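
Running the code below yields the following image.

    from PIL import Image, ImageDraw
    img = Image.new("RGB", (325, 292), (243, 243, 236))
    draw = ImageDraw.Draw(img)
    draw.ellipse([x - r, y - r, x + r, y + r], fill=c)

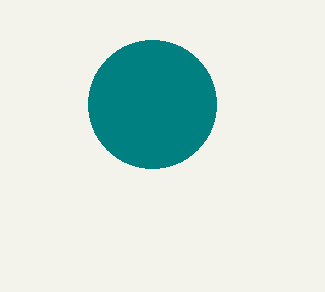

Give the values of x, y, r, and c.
x = 152
y = 104
r = 64
c = 'teal'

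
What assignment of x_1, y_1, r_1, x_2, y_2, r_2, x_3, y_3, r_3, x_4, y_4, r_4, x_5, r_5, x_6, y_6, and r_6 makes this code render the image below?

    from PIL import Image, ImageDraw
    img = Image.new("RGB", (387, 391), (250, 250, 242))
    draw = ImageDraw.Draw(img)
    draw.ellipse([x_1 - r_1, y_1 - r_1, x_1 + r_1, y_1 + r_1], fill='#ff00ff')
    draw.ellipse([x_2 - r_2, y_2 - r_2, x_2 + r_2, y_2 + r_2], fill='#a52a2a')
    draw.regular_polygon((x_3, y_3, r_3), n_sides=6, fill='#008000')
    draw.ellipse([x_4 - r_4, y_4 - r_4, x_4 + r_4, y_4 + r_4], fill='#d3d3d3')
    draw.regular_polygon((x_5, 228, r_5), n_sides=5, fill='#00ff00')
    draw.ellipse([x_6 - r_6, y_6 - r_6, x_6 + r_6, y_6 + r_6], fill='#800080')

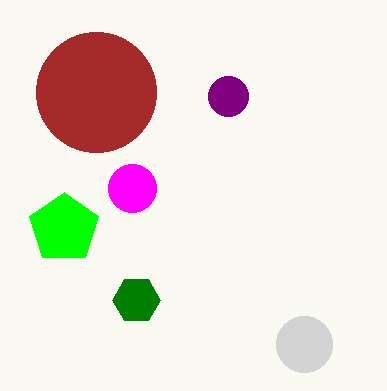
x_1 = 132, y_1 = 188, r_1 = 24, x_2 = 96, y_2 = 92, r_2 = 60, x_3 = 136, y_3 = 300, r_3 = 24, x_4 = 304, y_4 = 344, r_4 = 28, x_5 = 64, r_5 = 36, x_6 = 228, y_6 = 96, r_6 = 20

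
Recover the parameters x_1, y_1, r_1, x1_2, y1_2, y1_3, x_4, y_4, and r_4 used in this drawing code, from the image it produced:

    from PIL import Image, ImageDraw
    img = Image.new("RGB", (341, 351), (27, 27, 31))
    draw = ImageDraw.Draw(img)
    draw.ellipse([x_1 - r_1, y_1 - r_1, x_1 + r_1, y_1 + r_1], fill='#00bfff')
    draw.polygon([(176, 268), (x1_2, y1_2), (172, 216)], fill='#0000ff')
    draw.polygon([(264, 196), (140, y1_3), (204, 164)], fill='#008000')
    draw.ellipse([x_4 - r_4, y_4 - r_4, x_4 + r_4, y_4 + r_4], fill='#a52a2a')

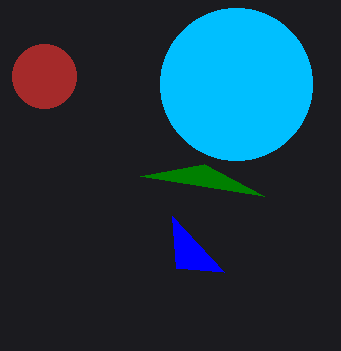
x_1 = 236; y_1 = 84; r_1 = 76; x1_2 = 224; y1_2 = 272; y1_3 = 176; x_4 = 44; y_4 = 76; r_4 = 32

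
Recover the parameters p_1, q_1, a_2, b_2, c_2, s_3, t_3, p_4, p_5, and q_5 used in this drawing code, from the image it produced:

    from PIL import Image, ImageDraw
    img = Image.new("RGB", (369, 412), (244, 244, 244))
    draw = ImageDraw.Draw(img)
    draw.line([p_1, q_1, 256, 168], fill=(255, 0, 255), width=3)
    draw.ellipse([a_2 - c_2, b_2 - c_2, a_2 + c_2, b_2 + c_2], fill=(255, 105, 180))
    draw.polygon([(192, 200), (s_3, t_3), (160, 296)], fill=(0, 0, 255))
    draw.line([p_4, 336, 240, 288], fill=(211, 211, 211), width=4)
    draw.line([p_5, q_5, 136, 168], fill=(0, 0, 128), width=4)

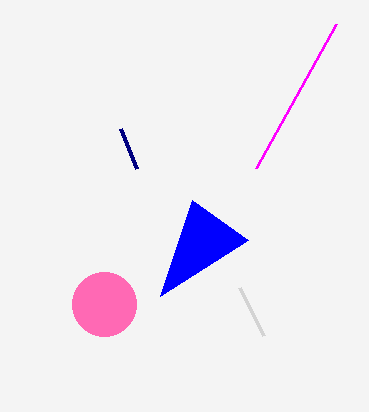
p_1 = 336
q_1 = 24
a_2 = 104
b_2 = 304
c_2 = 32
s_3 = 248
t_3 = 240
p_4 = 264
p_5 = 120
q_5 = 128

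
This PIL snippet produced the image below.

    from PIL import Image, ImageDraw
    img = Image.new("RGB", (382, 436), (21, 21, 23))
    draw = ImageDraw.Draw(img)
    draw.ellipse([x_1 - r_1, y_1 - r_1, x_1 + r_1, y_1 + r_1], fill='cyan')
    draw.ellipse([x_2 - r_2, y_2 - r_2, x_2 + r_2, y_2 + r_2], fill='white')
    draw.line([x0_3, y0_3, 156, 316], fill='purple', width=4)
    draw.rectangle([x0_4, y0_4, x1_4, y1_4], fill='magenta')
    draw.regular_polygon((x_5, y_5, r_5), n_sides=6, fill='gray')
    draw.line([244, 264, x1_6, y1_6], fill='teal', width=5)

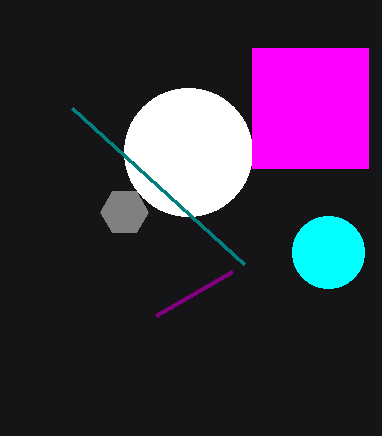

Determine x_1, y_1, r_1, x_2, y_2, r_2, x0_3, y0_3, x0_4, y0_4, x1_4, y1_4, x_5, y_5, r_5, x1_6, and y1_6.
x_1 = 328
y_1 = 252
r_1 = 36
x_2 = 188
y_2 = 152
r_2 = 64
x0_3 = 232
y0_3 = 272
x0_4 = 252
y0_4 = 48
x1_4 = 368
y1_4 = 168
x_5 = 124
y_5 = 212
r_5 = 24
x1_6 = 72
y1_6 = 108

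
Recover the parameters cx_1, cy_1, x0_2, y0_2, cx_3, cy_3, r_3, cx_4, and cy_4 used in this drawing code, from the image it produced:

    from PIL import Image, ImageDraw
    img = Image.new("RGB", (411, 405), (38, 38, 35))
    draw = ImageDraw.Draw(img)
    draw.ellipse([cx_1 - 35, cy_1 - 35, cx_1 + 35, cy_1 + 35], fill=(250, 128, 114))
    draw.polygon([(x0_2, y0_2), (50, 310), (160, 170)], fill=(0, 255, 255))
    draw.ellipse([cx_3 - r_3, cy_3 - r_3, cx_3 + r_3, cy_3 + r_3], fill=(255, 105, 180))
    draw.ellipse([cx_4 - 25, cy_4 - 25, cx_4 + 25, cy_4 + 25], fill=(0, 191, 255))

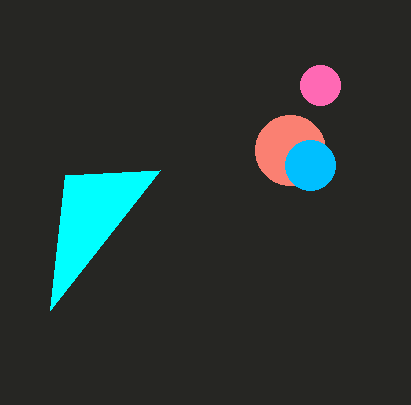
cx_1 = 290
cy_1 = 150
x0_2 = 65
y0_2 = 175
cx_3 = 320
cy_3 = 85
r_3 = 20
cx_4 = 310
cy_4 = 165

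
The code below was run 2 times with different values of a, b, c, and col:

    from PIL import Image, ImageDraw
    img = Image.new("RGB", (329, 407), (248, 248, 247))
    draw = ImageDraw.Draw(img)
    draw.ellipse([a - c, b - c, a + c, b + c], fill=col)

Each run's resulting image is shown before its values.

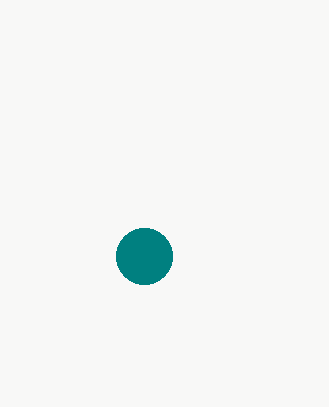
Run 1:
a = 144
b = 256
c = 28
col = 'teal'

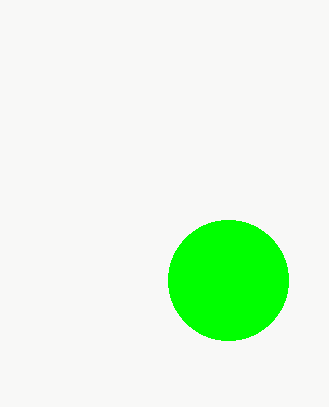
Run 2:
a = 228
b = 280
c = 60
col = 'lime'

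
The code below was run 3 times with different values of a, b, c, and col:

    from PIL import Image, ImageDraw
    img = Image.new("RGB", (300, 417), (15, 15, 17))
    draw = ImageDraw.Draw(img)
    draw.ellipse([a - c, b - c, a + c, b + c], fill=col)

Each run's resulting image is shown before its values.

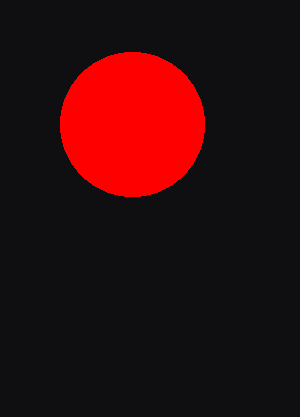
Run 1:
a = 132; b = 124; c = 72; col = 'red'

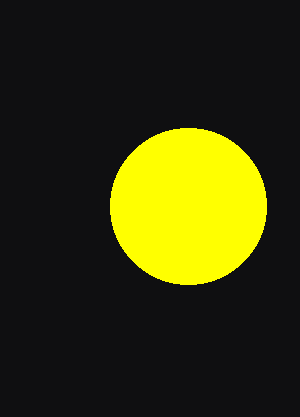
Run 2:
a = 188, b = 206, c = 78, col = 'yellow'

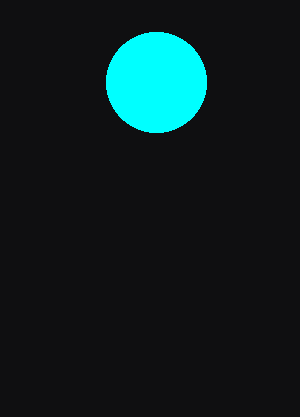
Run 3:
a = 156
b = 82
c = 50
col = 'cyan'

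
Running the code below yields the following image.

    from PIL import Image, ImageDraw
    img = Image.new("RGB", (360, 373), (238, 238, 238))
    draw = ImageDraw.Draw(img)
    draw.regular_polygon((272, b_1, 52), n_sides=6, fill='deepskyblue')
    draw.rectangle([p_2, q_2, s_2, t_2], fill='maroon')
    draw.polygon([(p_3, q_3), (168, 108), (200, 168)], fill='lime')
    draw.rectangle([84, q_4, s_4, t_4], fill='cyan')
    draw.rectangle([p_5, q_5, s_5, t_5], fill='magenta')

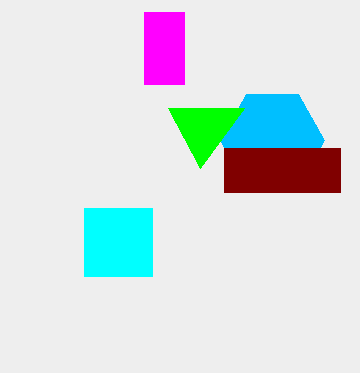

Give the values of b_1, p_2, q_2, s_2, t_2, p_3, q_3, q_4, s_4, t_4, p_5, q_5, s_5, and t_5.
b_1 = 140; p_2 = 224; q_2 = 148; s_2 = 340; t_2 = 192; p_3 = 244; q_3 = 108; q_4 = 208; s_4 = 152; t_4 = 276; p_5 = 144; q_5 = 12; s_5 = 184; t_5 = 84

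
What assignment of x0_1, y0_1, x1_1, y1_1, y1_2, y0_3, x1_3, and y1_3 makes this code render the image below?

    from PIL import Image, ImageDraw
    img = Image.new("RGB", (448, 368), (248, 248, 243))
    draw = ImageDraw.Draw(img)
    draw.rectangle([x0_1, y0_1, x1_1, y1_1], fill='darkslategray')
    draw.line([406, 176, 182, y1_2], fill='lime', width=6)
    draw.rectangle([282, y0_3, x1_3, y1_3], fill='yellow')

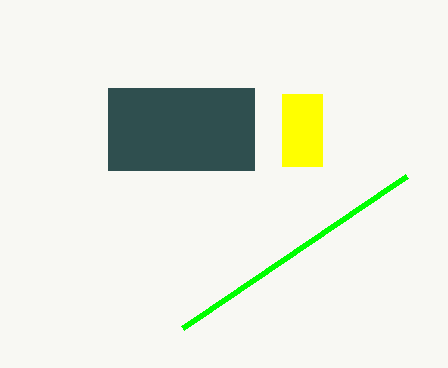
x0_1 = 108, y0_1 = 88, x1_1 = 254, y1_1 = 170, y1_2 = 328, y0_3 = 94, x1_3 = 322, y1_3 = 166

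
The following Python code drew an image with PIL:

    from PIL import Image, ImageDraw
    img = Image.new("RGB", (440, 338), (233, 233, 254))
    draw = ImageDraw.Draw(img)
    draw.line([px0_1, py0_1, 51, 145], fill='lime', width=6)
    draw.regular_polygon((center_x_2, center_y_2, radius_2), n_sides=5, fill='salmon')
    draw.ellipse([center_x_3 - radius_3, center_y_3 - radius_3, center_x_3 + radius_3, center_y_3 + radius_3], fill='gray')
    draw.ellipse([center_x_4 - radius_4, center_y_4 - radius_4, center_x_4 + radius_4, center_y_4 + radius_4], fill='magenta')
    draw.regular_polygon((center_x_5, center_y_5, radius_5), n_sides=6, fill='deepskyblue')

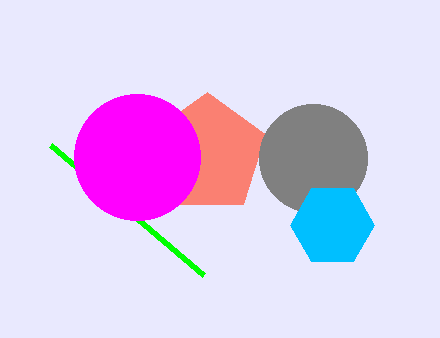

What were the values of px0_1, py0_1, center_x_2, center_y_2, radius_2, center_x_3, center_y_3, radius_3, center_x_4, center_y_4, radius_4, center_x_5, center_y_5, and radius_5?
px0_1 = 204
py0_1 = 275
center_x_2 = 207
center_y_2 = 154
radius_2 = 62
center_x_3 = 313
center_y_3 = 158
radius_3 = 54
center_x_4 = 137
center_y_4 = 157
radius_4 = 63
center_x_5 = 332
center_y_5 = 225
radius_5 = 42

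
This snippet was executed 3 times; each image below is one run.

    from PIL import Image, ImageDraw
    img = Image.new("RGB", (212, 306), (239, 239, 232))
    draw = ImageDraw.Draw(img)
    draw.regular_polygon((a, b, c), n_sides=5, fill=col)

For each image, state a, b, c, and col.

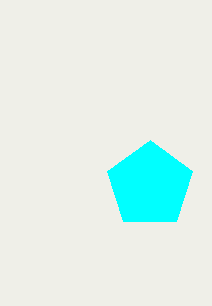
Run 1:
a = 150, b = 185, c = 45, col = 'cyan'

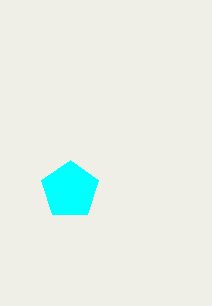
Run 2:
a = 70; b = 190; c = 30; col = 'cyan'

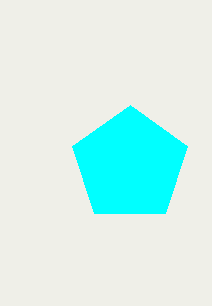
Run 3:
a = 130; b = 165; c = 60; col = 'cyan'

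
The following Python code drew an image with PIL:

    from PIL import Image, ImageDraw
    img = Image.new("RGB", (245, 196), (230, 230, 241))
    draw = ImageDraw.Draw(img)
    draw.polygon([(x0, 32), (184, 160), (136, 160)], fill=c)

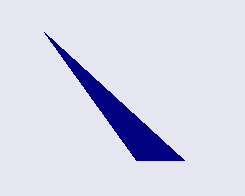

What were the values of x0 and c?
x0 = 44
c = 'navy'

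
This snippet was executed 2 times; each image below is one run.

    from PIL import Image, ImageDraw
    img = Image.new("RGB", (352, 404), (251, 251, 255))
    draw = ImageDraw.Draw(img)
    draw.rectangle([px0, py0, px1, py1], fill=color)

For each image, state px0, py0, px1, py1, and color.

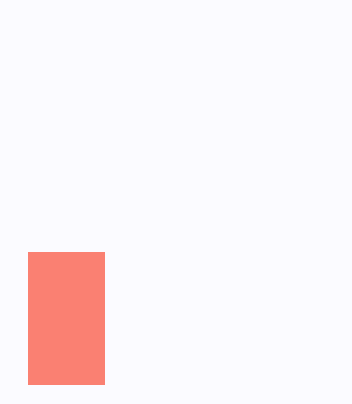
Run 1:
px0 = 28, py0 = 252, px1 = 104, py1 = 384, color = 'salmon'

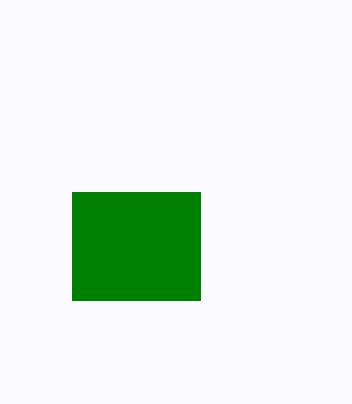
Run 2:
px0 = 72, py0 = 192, px1 = 200, py1 = 300, color = 'green'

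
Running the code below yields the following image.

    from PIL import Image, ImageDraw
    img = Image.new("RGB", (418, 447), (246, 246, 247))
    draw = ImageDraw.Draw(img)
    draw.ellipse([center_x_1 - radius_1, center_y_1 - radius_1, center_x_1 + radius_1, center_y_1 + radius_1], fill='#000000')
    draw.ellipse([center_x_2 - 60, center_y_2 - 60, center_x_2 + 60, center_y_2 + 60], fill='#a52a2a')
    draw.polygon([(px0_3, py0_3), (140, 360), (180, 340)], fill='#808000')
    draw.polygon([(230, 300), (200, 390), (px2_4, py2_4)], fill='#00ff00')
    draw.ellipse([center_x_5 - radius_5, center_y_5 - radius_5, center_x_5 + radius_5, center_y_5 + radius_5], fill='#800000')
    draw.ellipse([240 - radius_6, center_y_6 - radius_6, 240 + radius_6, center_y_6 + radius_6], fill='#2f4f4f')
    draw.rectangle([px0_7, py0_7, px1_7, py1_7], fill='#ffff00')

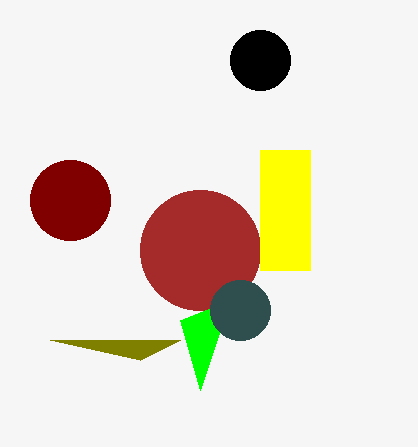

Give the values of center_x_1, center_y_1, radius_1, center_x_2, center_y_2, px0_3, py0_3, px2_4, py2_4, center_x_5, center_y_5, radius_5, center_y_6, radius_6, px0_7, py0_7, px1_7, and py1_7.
center_x_1 = 260; center_y_1 = 60; radius_1 = 30; center_x_2 = 200; center_y_2 = 250; px0_3 = 50; py0_3 = 340; px2_4 = 180; py2_4 = 320; center_x_5 = 70; center_y_5 = 200; radius_5 = 40; center_y_6 = 310; radius_6 = 30; px0_7 = 260; py0_7 = 150; px1_7 = 310; py1_7 = 270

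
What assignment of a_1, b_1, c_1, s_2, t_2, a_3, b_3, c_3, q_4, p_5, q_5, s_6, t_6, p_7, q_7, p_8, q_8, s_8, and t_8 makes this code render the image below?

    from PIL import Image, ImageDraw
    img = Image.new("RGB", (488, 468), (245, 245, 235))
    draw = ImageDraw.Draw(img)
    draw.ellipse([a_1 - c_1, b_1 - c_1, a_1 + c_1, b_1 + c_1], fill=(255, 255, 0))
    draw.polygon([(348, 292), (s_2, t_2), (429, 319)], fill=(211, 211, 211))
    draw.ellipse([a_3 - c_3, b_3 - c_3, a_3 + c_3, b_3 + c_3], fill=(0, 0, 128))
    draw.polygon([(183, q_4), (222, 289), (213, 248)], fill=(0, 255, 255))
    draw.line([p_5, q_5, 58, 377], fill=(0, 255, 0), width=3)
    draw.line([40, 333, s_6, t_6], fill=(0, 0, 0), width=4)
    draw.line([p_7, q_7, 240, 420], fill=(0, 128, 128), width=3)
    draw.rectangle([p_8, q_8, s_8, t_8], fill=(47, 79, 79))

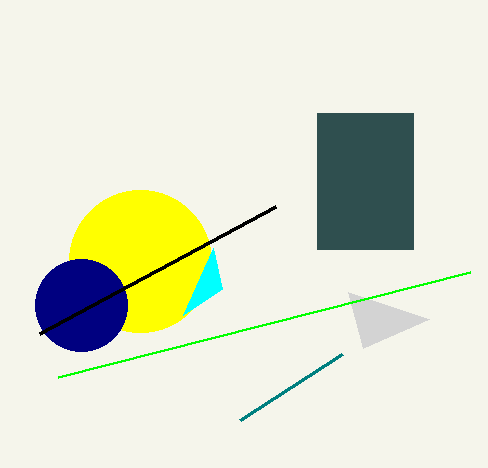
a_1 = 140
b_1 = 261
c_1 = 71
s_2 = 363
t_2 = 348
a_3 = 81
b_3 = 305
c_3 = 46
q_4 = 315
p_5 = 470
q_5 = 272
s_6 = 276
t_6 = 206
p_7 = 342
q_7 = 354
p_8 = 317
q_8 = 113
s_8 = 413
t_8 = 249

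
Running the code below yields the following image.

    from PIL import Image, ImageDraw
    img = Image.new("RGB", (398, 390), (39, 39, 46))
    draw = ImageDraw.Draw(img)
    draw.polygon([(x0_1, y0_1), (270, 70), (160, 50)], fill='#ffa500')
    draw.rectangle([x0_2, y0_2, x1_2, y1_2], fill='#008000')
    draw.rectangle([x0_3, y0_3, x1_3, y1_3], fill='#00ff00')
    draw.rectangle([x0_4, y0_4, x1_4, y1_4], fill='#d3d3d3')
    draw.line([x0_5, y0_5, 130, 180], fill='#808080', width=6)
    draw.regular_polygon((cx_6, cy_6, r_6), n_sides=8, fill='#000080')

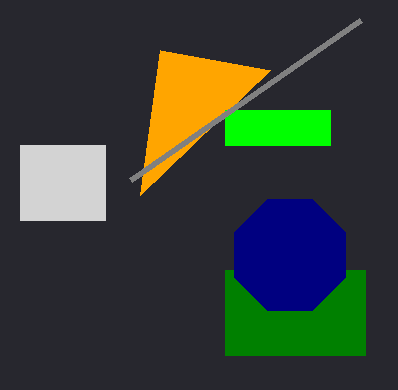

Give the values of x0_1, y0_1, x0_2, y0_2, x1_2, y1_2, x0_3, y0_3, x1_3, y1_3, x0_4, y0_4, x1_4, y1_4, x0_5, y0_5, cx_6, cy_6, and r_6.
x0_1 = 140
y0_1 = 195
x0_2 = 225
y0_2 = 270
x1_2 = 365
y1_2 = 355
x0_3 = 225
y0_3 = 110
x1_3 = 330
y1_3 = 145
x0_4 = 20
y0_4 = 145
x1_4 = 105
y1_4 = 220
x0_5 = 360
y0_5 = 20
cx_6 = 290
cy_6 = 255
r_6 = 60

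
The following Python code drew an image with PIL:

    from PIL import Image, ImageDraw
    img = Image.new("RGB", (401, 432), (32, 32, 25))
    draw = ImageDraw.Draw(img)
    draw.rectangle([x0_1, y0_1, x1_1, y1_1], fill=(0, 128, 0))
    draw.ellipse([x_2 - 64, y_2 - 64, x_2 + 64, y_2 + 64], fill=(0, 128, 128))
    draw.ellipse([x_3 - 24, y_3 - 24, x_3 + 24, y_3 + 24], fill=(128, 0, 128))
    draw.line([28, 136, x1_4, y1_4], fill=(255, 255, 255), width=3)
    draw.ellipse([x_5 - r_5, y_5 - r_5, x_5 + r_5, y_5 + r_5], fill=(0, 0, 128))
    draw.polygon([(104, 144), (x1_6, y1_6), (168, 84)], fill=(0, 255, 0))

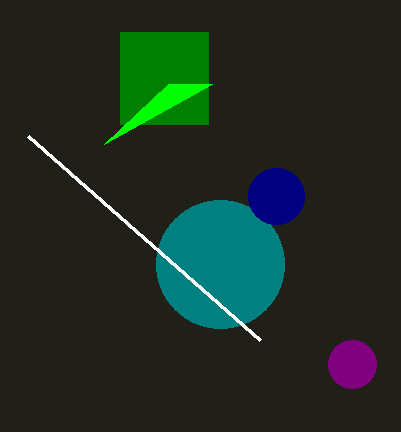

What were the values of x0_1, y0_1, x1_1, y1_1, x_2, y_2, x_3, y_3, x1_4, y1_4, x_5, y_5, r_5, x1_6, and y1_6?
x0_1 = 120, y0_1 = 32, x1_1 = 208, y1_1 = 124, x_2 = 220, y_2 = 264, x_3 = 352, y_3 = 364, x1_4 = 260, y1_4 = 340, x_5 = 276, y_5 = 196, r_5 = 28, x1_6 = 212, y1_6 = 84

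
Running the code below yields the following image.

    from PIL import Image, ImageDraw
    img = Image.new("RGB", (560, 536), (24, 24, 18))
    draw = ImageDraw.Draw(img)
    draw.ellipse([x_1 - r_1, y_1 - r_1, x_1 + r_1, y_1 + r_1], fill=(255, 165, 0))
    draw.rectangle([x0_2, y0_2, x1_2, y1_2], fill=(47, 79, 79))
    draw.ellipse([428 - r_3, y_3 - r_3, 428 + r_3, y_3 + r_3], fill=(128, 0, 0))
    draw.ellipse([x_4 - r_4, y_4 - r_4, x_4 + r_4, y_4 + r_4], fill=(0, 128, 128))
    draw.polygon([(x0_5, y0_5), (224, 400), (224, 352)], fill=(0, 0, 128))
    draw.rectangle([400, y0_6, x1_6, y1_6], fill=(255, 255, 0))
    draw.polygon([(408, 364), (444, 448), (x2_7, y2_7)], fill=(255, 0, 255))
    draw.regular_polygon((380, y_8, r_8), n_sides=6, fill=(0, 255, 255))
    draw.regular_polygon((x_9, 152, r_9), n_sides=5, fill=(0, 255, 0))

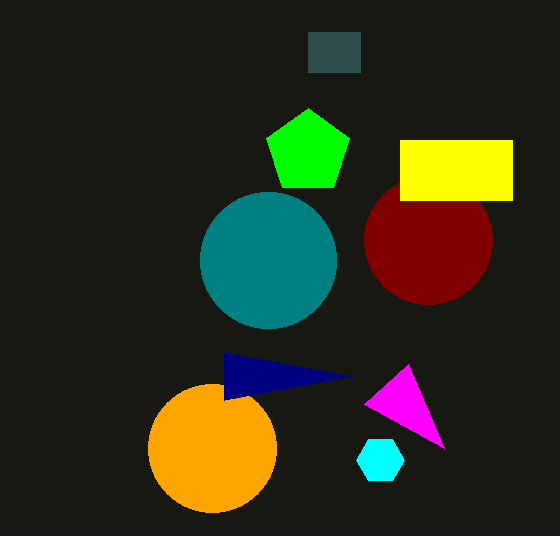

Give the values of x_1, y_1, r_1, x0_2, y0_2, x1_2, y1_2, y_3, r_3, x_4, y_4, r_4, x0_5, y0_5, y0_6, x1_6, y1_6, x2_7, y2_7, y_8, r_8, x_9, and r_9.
x_1 = 212; y_1 = 448; r_1 = 64; x0_2 = 308; y0_2 = 32; x1_2 = 360; y1_2 = 72; y_3 = 240; r_3 = 64; x_4 = 268; y_4 = 260; r_4 = 68; x0_5 = 352; y0_5 = 376; y0_6 = 140; x1_6 = 512; y1_6 = 200; x2_7 = 364; y2_7 = 404; y_8 = 460; r_8 = 24; x_9 = 308; r_9 = 44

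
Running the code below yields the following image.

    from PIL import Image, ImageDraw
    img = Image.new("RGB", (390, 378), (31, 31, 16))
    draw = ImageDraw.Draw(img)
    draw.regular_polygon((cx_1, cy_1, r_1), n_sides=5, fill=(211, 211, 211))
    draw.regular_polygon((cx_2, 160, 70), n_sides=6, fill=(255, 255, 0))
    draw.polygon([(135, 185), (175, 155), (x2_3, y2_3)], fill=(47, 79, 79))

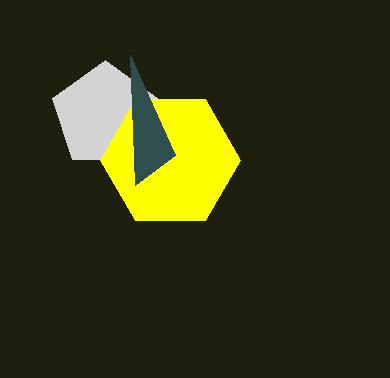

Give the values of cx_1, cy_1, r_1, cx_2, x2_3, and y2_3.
cx_1 = 105; cy_1 = 115; r_1 = 55; cx_2 = 170; x2_3 = 130; y2_3 = 55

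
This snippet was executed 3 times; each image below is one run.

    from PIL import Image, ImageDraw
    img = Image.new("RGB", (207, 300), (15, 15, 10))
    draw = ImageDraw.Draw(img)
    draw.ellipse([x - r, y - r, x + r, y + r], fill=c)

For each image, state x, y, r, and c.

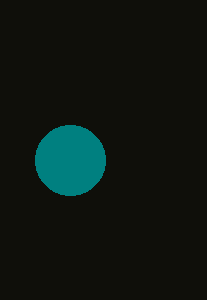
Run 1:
x = 70, y = 160, r = 35, c = 'teal'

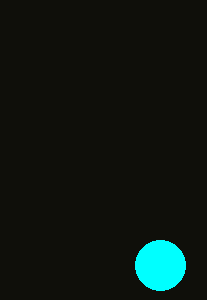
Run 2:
x = 160, y = 265, r = 25, c = 'cyan'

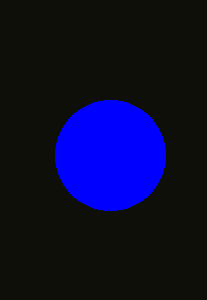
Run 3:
x = 110, y = 155, r = 55, c = 'blue'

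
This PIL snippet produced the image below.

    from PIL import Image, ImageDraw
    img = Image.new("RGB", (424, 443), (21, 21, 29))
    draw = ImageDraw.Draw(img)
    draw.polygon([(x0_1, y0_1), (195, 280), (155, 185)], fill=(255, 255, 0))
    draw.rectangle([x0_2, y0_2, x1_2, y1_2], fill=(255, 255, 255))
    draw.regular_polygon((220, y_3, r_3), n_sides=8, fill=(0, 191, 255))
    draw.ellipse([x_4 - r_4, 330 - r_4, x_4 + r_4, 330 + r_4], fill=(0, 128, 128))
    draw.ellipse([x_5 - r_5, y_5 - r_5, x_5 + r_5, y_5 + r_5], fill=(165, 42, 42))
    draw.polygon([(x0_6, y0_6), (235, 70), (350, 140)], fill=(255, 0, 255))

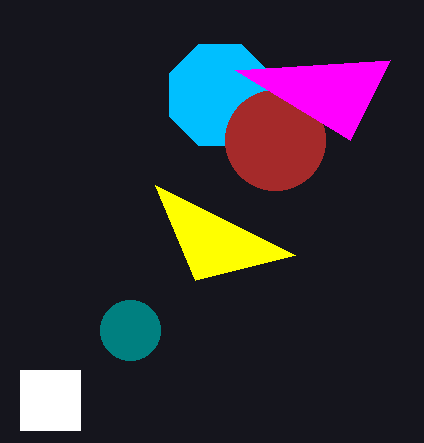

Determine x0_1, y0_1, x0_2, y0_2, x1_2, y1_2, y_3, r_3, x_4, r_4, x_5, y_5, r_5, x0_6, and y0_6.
x0_1 = 295
y0_1 = 255
x0_2 = 20
y0_2 = 370
x1_2 = 80
y1_2 = 430
y_3 = 95
r_3 = 55
x_4 = 130
r_4 = 30
x_5 = 275
y_5 = 140
r_5 = 50
x0_6 = 390
y0_6 = 60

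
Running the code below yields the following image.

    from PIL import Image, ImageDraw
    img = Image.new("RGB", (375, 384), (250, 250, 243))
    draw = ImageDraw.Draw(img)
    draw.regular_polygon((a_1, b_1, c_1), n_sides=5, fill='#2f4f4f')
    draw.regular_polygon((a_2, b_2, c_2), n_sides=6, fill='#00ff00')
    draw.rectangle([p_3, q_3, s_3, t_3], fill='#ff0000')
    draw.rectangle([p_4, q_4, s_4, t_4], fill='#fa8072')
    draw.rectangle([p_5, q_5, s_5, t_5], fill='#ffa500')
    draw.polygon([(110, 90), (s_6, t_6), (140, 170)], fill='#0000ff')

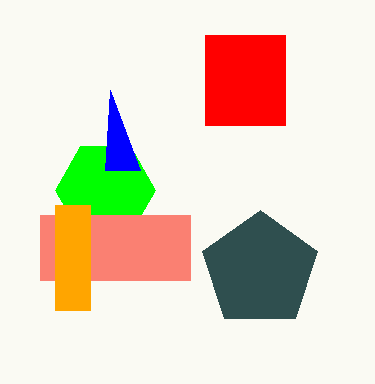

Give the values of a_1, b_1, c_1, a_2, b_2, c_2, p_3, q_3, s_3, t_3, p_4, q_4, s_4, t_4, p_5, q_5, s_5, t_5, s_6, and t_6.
a_1 = 260, b_1 = 270, c_1 = 60, a_2 = 105, b_2 = 190, c_2 = 50, p_3 = 205, q_3 = 35, s_3 = 285, t_3 = 125, p_4 = 40, q_4 = 215, s_4 = 190, t_4 = 280, p_5 = 55, q_5 = 205, s_5 = 90, t_5 = 310, s_6 = 105, t_6 = 170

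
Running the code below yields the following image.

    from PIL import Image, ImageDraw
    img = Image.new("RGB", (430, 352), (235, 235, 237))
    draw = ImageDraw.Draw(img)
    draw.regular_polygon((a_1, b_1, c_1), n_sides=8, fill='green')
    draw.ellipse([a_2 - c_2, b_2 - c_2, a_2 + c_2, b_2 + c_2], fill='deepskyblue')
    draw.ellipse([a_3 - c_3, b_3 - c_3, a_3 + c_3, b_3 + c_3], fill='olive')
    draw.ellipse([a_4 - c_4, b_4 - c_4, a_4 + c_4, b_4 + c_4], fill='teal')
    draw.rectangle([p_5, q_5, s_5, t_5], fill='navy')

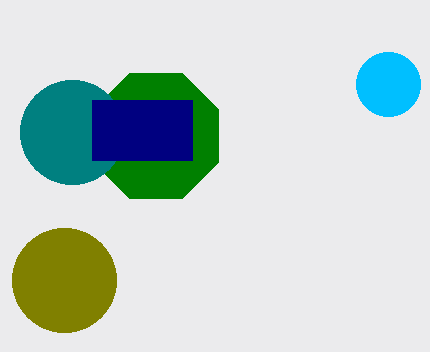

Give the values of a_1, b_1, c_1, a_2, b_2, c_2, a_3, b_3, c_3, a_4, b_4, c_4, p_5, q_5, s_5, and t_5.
a_1 = 156, b_1 = 136, c_1 = 68, a_2 = 388, b_2 = 84, c_2 = 32, a_3 = 64, b_3 = 280, c_3 = 52, a_4 = 72, b_4 = 132, c_4 = 52, p_5 = 92, q_5 = 100, s_5 = 192, t_5 = 160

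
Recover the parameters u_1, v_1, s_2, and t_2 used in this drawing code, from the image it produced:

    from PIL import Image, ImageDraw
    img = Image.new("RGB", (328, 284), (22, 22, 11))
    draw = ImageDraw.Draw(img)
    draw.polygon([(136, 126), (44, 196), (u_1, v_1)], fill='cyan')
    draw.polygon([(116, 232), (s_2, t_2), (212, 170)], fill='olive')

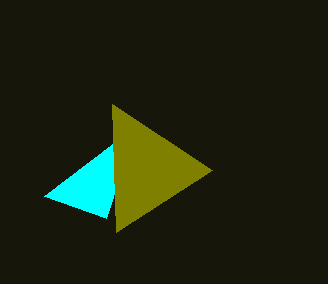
u_1 = 106
v_1 = 218
s_2 = 112
t_2 = 104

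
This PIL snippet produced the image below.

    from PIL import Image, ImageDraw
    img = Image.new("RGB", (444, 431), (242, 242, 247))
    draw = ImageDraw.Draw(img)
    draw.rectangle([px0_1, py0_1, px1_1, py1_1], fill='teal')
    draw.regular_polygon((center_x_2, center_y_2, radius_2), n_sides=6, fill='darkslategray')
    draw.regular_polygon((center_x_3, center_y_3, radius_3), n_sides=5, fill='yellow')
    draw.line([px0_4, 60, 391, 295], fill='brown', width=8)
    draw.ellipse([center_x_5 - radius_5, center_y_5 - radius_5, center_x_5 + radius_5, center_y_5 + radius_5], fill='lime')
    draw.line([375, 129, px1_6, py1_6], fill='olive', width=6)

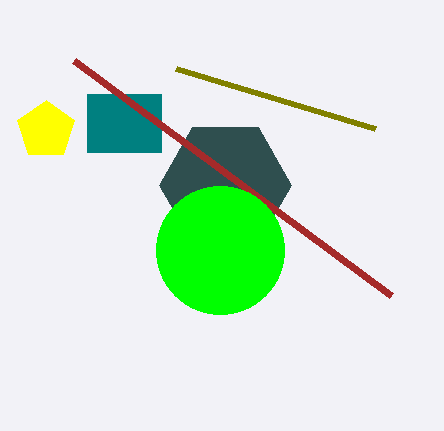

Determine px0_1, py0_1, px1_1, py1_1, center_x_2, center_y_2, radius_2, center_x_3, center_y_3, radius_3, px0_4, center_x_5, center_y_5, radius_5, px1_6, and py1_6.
px0_1 = 87
py0_1 = 94
px1_1 = 161
py1_1 = 152
center_x_2 = 225
center_y_2 = 185
radius_2 = 66
center_x_3 = 46
center_y_3 = 130
radius_3 = 30
px0_4 = 74
center_x_5 = 220
center_y_5 = 250
radius_5 = 64
px1_6 = 176
py1_6 = 69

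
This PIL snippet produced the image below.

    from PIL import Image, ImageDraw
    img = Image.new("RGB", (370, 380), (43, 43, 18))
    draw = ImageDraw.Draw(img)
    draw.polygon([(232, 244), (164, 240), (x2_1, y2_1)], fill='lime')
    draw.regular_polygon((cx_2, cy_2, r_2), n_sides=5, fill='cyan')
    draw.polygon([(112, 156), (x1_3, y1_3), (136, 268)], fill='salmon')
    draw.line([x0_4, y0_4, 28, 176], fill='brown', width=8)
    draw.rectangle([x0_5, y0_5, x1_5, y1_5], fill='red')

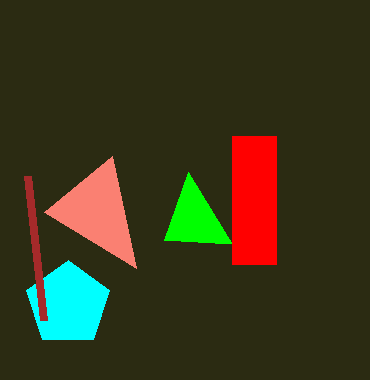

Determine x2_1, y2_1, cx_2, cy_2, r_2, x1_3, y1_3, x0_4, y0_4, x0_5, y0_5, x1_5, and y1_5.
x2_1 = 188
y2_1 = 172
cx_2 = 68
cy_2 = 304
r_2 = 44
x1_3 = 44
y1_3 = 212
x0_4 = 44
y0_4 = 320
x0_5 = 232
y0_5 = 136
x1_5 = 276
y1_5 = 264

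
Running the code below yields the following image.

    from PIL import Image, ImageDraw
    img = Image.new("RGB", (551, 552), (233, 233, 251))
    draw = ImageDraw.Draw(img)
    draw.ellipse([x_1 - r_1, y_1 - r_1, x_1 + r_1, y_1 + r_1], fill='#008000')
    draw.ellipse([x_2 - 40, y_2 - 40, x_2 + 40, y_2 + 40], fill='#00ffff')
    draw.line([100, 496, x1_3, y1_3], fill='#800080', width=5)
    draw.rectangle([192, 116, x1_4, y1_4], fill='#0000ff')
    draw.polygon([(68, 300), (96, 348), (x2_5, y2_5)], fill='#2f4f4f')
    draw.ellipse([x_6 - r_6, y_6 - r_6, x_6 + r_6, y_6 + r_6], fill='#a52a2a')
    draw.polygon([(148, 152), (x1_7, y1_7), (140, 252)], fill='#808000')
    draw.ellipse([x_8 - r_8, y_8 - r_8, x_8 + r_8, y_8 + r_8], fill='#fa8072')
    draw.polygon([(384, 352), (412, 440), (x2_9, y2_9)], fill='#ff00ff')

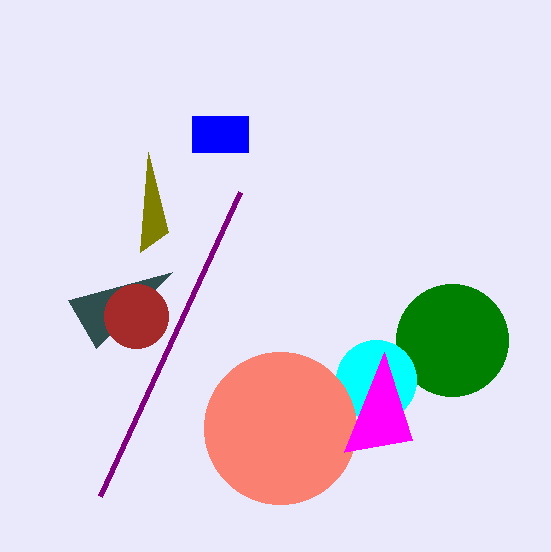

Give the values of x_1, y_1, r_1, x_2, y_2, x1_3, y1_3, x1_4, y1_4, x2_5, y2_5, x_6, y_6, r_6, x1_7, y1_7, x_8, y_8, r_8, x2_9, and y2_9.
x_1 = 452
y_1 = 340
r_1 = 56
x_2 = 376
y_2 = 380
x1_3 = 240
y1_3 = 192
x1_4 = 248
y1_4 = 152
x2_5 = 172
y2_5 = 272
x_6 = 136
y_6 = 316
r_6 = 32
x1_7 = 168
y1_7 = 232
x_8 = 280
y_8 = 428
r_8 = 76
x2_9 = 344
y2_9 = 452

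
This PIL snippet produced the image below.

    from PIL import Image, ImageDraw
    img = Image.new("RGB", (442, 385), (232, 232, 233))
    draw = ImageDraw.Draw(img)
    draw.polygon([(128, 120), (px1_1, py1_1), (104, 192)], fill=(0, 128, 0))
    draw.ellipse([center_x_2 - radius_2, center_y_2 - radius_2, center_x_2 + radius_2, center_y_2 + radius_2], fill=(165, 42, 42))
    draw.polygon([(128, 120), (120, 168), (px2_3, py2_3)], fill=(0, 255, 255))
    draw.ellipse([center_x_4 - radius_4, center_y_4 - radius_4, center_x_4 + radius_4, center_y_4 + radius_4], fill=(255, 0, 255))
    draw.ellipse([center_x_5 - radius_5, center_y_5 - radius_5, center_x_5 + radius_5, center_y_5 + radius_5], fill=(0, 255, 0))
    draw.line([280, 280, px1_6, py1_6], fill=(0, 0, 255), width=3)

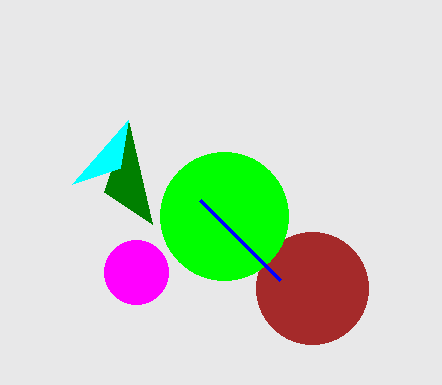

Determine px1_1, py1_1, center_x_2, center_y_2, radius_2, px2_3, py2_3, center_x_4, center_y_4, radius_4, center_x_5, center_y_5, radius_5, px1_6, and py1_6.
px1_1 = 152; py1_1 = 224; center_x_2 = 312; center_y_2 = 288; radius_2 = 56; px2_3 = 72; py2_3 = 184; center_x_4 = 136; center_y_4 = 272; radius_4 = 32; center_x_5 = 224; center_y_5 = 216; radius_5 = 64; px1_6 = 200; py1_6 = 200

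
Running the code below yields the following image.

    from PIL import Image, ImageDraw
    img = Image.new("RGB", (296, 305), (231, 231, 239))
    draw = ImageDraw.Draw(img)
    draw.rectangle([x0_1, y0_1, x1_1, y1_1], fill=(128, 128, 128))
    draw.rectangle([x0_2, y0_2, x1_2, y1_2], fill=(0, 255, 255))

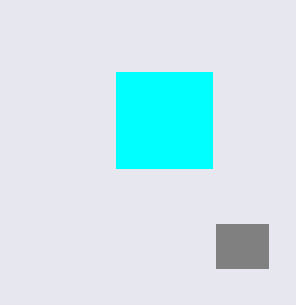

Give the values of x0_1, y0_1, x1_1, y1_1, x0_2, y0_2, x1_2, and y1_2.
x0_1 = 216; y0_1 = 224; x1_1 = 268; y1_1 = 268; x0_2 = 116; y0_2 = 72; x1_2 = 212; y1_2 = 168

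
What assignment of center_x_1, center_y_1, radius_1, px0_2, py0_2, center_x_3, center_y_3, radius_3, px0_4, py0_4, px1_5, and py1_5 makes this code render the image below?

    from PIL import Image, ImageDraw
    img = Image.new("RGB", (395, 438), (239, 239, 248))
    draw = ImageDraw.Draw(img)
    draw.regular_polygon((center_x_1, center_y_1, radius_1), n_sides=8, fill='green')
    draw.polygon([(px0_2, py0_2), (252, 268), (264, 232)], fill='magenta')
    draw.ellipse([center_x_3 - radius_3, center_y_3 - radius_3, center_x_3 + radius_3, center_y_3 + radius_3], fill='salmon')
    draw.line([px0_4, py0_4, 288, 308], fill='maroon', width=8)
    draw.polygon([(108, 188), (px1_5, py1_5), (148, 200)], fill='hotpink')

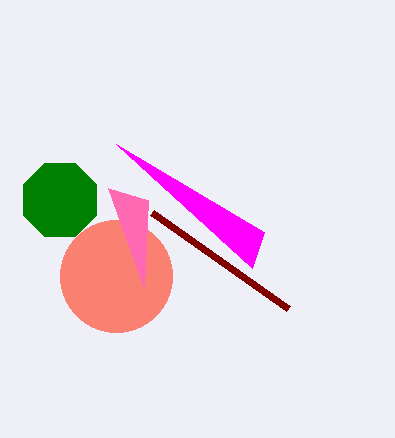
center_x_1 = 60
center_y_1 = 200
radius_1 = 40
px0_2 = 116
py0_2 = 144
center_x_3 = 116
center_y_3 = 276
radius_3 = 56
px0_4 = 152
py0_4 = 212
px1_5 = 144
py1_5 = 288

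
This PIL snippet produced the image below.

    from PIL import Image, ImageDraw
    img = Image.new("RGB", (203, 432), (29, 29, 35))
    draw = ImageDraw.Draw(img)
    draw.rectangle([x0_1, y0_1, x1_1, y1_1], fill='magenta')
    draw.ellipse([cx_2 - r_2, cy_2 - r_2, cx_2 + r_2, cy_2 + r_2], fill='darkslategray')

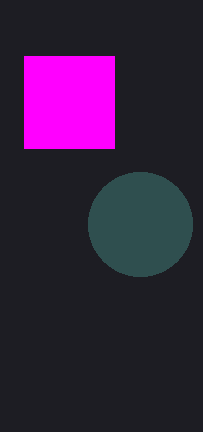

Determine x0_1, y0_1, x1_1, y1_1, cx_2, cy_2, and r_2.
x0_1 = 24
y0_1 = 56
x1_1 = 114
y1_1 = 148
cx_2 = 140
cy_2 = 224
r_2 = 52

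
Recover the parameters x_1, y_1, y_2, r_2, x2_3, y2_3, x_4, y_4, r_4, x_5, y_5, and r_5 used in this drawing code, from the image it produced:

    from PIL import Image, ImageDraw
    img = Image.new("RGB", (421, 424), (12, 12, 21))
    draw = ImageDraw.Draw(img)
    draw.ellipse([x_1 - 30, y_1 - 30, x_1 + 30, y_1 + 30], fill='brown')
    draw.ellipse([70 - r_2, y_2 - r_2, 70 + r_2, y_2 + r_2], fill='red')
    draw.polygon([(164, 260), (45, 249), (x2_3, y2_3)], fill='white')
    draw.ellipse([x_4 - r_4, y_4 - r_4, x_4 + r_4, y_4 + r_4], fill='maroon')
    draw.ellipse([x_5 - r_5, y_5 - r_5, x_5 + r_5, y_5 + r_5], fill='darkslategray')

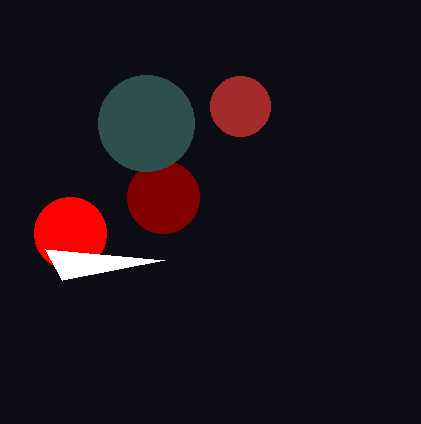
x_1 = 240
y_1 = 106
y_2 = 233
r_2 = 36
x2_3 = 62
y2_3 = 280
x_4 = 163
y_4 = 197
r_4 = 36
x_5 = 146
y_5 = 123
r_5 = 48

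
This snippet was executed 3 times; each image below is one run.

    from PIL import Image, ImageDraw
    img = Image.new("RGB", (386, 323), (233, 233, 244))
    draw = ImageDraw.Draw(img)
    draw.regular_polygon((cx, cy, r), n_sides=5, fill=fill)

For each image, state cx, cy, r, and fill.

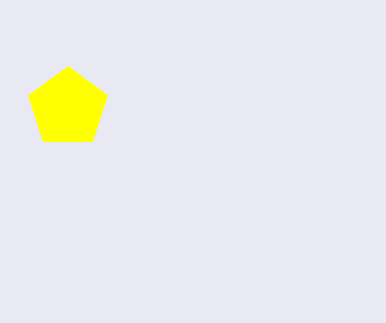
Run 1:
cx = 68; cy = 108; r = 42; fill = 'yellow'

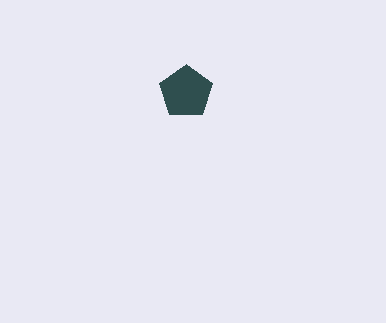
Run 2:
cx = 186; cy = 92; r = 28; fill = 'darkslategray'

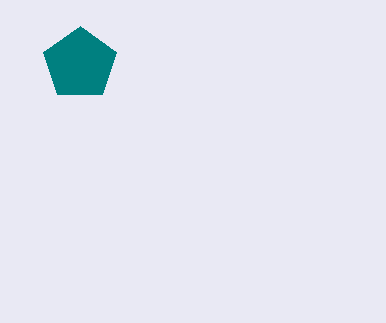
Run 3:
cx = 80; cy = 64; r = 38; fill = 'teal'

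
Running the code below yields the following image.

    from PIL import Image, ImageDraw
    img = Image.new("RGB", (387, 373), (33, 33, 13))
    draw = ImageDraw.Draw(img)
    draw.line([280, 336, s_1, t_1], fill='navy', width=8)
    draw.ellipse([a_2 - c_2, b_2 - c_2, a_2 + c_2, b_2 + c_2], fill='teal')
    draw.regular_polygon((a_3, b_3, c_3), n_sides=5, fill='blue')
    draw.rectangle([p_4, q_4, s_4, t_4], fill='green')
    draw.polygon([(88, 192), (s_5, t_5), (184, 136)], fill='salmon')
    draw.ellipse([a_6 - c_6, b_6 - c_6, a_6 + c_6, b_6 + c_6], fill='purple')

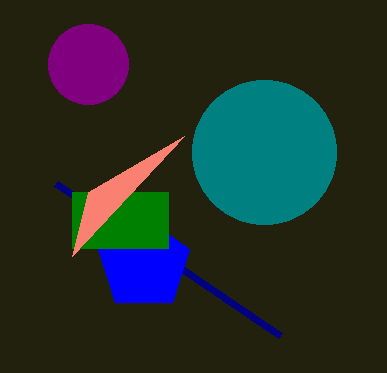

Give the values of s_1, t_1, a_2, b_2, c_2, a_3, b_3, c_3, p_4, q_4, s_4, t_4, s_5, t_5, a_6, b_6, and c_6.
s_1 = 56; t_1 = 184; a_2 = 264; b_2 = 152; c_2 = 72; a_3 = 144; b_3 = 264; c_3 = 48; p_4 = 72; q_4 = 192; s_4 = 168; t_4 = 248; s_5 = 72; t_5 = 256; a_6 = 88; b_6 = 64; c_6 = 40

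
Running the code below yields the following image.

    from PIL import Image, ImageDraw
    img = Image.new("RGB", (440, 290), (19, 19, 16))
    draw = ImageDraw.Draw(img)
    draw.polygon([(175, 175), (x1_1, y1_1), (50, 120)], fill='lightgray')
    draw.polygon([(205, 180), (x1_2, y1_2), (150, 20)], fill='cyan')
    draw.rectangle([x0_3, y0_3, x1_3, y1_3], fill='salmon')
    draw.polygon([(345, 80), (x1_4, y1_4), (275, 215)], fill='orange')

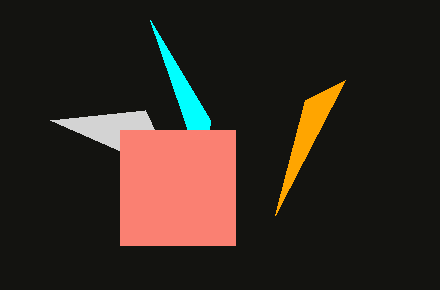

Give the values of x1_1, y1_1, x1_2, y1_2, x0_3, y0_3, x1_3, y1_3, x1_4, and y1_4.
x1_1 = 145, y1_1 = 110, x1_2 = 210, y1_2 = 120, x0_3 = 120, y0_3 = 130, x1_3 = 235, y1_3 = 245, x1_4 = 305, y1_4 = 100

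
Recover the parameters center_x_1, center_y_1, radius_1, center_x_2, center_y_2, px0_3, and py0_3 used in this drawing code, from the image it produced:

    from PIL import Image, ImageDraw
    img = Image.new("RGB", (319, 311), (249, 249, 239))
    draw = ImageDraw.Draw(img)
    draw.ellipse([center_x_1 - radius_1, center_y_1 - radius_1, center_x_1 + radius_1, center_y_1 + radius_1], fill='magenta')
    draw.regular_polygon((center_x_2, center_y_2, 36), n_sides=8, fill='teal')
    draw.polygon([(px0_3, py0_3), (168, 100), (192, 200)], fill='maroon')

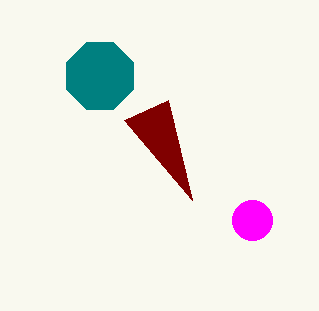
center_x_1 = 252
center_y_1 = 220
radius_1 = 20
center_x_2 = 100
center_y_2 = 76
px0_3 = 124
py0_3 = 120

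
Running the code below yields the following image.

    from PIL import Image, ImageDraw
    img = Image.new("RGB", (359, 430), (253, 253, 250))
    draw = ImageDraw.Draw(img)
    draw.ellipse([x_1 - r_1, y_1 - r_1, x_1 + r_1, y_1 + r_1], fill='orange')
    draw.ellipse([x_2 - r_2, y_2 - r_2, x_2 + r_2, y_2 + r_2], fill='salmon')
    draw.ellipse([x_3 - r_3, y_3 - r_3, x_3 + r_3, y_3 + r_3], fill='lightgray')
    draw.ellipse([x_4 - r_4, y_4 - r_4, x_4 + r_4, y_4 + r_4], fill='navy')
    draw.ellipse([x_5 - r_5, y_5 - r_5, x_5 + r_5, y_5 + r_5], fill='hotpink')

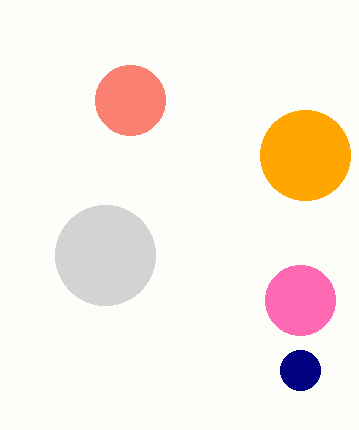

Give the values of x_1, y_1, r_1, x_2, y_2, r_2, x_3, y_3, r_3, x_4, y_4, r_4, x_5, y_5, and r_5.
x_1 = 305; y_1 = 155; r_1 = 45; x_2 = 130; y_2 = 100; r_2 = 35; x_3 = 105; y_3 = 255; r_3 = 50; x_4 = 300; y_4 = 370; r_4 = 20; x_5 = 300; y_5 = 300; r_5 = 35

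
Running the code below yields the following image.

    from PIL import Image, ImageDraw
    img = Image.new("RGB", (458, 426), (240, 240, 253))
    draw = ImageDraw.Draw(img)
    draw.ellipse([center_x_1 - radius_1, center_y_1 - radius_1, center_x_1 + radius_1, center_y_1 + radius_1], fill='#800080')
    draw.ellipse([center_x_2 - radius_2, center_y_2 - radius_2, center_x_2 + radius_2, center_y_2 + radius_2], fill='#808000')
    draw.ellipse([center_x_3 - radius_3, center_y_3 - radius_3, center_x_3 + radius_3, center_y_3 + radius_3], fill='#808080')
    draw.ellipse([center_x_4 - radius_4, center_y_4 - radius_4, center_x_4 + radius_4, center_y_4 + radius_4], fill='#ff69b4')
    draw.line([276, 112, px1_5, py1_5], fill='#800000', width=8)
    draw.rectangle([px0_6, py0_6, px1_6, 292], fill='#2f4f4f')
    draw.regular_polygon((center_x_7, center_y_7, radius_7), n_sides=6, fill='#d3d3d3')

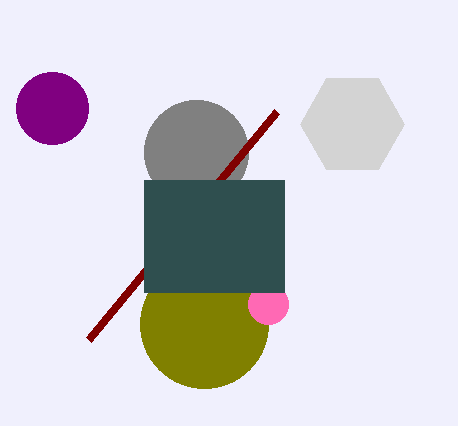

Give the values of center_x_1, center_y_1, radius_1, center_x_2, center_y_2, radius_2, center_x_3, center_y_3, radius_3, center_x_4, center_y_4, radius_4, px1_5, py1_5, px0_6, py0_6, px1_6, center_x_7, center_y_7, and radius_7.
center_x_1 = 52; center_y_1 = 108; radius_1 = 36; center_x_2 = 204; center_y_2 = 324; radius_2 = 64; center_x_3 = 196; center_y_3 = 152; radius_3 = 52; center_x_4 = 268; center_y_4 = 304; radius_4 = 20; px1_5 = 88; py1_5 = 340; px0_6 = 144; py0_6 = 180; px1_6 = 284; center_x_7 = 352; center_y_7 = 124; radius_7 = 52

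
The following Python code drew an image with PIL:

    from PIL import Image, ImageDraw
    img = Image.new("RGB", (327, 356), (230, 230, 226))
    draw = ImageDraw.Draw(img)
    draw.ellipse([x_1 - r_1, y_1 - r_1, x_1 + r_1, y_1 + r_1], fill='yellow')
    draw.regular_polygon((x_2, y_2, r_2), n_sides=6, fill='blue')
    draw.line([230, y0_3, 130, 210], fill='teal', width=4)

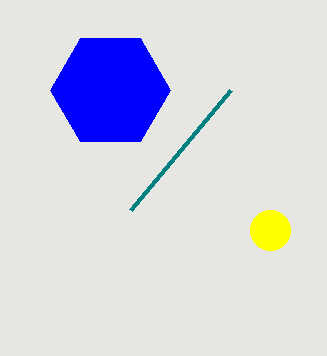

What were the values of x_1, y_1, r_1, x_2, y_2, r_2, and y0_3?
x_1 = 270, y_1 = 230, r_1 = 20, x_2 = 110, y_2 = 90, r_2 = 60, y0_3 = 90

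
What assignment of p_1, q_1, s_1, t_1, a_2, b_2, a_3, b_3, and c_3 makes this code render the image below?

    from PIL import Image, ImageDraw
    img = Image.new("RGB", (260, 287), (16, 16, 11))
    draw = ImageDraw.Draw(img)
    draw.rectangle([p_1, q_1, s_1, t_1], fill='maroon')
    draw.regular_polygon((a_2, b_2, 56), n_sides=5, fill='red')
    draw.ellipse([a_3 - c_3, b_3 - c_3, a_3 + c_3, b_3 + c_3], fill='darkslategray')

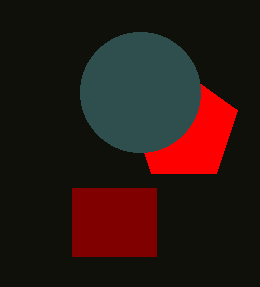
p_1 = 72
q_1 = 188
s_1 = 156
t_1 = 256
a_2 = 184
b_2 = 128
a_3 = 140
b_3 = 92
c_3 = 60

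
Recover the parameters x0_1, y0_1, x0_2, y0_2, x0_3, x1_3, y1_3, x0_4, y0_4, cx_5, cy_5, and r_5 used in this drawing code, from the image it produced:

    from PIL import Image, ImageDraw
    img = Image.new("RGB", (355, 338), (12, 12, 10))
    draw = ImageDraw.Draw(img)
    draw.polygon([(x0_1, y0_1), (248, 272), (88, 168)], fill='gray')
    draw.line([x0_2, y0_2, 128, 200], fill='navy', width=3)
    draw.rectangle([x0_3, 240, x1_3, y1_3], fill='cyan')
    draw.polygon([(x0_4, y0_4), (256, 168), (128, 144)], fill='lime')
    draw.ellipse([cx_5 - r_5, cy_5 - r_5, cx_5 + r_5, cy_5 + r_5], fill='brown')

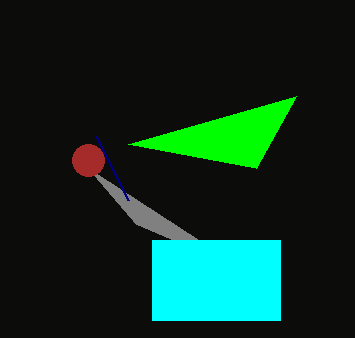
x0_1 = 136
y0_1 = 224
x0_2 = 96
y0_2 = 136
x0_3 = 152
x1_3 = 280
y1_3 = 320
x0_4 = 296
y0_4 = 96
cx_5 = 88
cy_5 = 160
r_5 = 16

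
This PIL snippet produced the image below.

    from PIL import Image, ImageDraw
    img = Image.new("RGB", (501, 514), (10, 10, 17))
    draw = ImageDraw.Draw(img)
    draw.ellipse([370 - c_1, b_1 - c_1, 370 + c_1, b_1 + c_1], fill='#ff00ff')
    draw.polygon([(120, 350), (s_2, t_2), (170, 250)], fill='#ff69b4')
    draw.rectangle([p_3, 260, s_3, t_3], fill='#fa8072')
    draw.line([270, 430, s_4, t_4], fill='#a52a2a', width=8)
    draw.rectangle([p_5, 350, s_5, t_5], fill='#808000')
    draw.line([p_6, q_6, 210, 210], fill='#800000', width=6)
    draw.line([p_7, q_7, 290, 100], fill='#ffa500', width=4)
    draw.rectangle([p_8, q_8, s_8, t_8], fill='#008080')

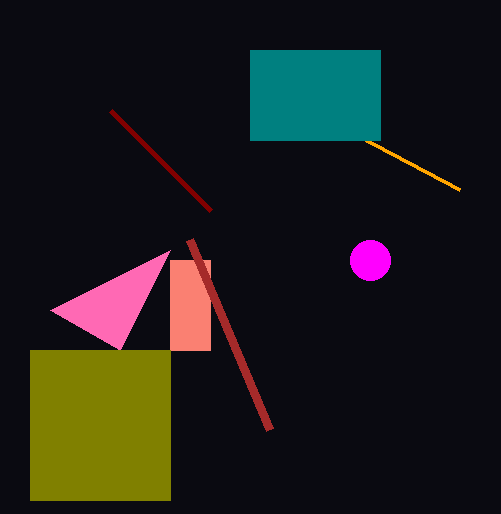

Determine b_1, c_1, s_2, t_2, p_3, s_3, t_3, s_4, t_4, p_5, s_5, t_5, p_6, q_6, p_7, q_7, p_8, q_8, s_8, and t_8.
b_1 = 260; c_1 = 20; s_2 = 50; t_2 = 310; p_3 = 170; s_3 = 210; t_3 = 350; s_4 = 190; t_4 = 240; p_5 = 30; s_5 = 170; t_5 = 500; p_6 = 110; q_6 = 110; p_7 = 460; q_7 = 190; p_8 = 250; q_8 = 50; s_8 = 380; t_8 = 140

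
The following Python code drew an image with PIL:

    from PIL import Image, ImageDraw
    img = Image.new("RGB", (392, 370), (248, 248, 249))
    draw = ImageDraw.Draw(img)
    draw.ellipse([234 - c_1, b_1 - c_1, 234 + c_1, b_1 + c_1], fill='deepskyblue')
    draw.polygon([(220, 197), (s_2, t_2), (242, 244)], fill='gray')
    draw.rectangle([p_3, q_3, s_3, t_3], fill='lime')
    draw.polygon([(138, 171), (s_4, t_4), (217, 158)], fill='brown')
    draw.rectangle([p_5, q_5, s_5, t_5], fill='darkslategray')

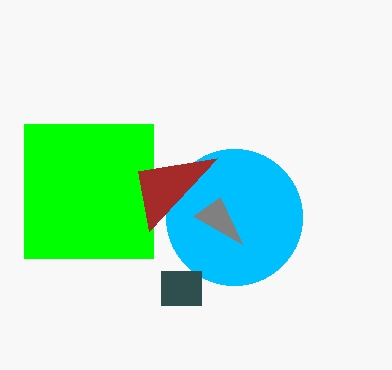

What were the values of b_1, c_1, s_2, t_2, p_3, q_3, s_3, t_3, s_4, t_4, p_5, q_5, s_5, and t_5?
b_1 = 217
c_1 = 68
s_2 = 193
t_2 = 216
p_3 = 24
q_3 = 124
s_3 = 153
t_3 = 258
s_4 = 149
t_4 = 231
p_5 = 161
q_5 = 271
s_5 = 201
t_5 = 305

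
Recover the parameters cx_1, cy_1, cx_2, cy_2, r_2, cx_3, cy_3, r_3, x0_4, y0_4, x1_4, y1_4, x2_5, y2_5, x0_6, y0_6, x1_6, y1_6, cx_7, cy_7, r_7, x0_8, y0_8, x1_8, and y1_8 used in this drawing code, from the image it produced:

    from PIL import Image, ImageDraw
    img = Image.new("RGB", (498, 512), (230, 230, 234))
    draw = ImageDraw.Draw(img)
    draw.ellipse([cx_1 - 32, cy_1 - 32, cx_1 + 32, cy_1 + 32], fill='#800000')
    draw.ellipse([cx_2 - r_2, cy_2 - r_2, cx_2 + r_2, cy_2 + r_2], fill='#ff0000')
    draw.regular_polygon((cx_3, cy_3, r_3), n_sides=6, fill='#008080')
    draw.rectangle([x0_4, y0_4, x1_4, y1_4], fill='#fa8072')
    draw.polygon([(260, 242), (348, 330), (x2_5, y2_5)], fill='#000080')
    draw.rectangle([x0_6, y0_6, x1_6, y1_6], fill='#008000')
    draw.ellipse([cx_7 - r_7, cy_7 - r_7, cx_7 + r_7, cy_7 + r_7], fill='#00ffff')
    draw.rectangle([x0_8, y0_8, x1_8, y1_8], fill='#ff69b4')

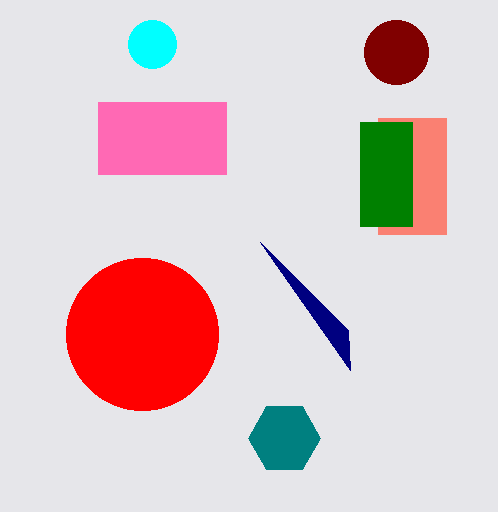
cx_1 = 396
cy_1 = 52
cx_2 = 142
cy_2 = 334
r_2 = 76
cx_3 = 284
cy_3 = 438
r_3 = 36
x0_4 = 378
y0_4 = 118
x1_4 = 446
y1_4 = 234
x2_5 = 350
y2_5 = 370
x0_6 = 360
y0_6 = 122
x1_6 = 412
y1_6 = 226
cx_7 = 152
cy_7 = 44
r_7 = 24
x0_8 = 98
y0_8 = 102
x1_8 = 226
y1_8 = 174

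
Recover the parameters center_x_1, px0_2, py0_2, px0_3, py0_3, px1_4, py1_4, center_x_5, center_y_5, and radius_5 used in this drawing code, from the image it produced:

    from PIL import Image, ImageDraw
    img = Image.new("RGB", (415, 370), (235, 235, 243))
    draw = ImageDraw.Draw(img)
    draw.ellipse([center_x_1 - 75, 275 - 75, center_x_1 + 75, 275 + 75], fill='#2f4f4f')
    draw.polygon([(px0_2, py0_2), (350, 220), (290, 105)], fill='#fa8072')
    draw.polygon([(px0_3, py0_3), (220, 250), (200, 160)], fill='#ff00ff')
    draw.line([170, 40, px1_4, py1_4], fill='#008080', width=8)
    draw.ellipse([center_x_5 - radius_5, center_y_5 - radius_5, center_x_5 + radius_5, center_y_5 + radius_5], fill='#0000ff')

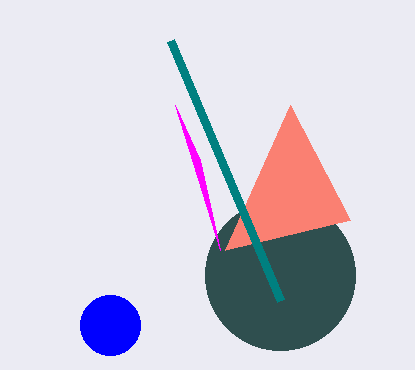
center_x_1 = 280, px0_2 = 225, py0_2 = 250, px0_3 = 175, py0_3 = 105, px1_4 = 280, py1_4 = 300, center_x_5 = 110, center_y_5 = 325, radius_5 = 30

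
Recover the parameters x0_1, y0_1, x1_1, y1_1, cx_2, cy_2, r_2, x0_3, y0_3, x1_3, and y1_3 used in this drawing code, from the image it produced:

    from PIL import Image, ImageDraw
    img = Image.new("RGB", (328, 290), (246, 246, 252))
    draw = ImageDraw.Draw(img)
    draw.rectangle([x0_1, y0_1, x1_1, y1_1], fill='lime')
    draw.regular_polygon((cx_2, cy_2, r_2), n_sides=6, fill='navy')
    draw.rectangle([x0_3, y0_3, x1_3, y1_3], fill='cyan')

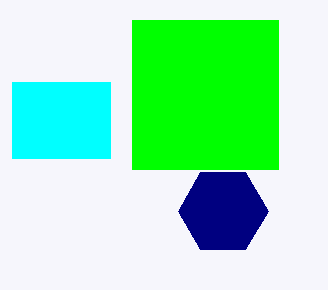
x0_1 = 132, y0_1 = 20, x1_1 = 278, y1_1 = 169, cx_2 = 223, cy_2 = 211, r_2 = 45, x0_3 = 12, y0_3 = 82, x1_3 = 110, y1_3 = 158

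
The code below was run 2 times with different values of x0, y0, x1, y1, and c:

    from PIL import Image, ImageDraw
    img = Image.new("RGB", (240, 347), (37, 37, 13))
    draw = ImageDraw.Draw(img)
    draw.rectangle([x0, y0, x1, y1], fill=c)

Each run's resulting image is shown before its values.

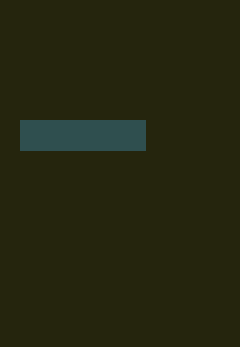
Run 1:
x0 = 20; y0 = 120; x1 = 145; y1 = 150; c = 'darkslategray'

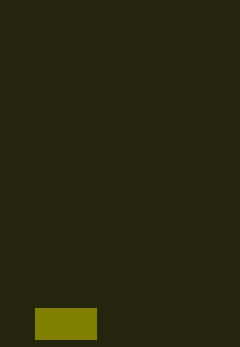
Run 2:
x0 = 35
y0 = 308
x1 = 96
y1 = 339
c = 'olive'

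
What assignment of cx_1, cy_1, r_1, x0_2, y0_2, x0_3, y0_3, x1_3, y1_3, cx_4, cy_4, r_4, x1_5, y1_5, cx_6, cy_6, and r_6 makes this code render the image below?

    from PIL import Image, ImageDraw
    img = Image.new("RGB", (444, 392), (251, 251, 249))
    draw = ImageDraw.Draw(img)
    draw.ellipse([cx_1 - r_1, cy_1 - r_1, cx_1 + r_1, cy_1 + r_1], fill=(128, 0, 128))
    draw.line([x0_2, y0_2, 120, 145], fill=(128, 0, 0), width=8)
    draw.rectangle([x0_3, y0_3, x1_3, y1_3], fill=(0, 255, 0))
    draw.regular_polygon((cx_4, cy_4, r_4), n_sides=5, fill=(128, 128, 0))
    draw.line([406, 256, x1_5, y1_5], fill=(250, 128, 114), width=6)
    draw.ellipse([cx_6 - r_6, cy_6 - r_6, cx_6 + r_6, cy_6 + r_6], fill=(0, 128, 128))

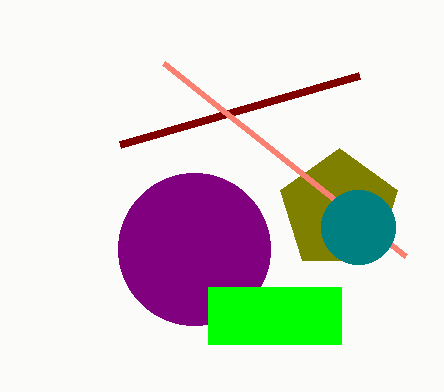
cx_1 = 194
cy_1 = 249
r_1 = 76
x0_2 = 359
y0_2 = 76
x0_3 = 208
y0_3 = 287
x1_3 = 341
y1_3 = 344
cx_4 = 339
cy_4 = 210
r_4 = 62
x1_5 = 164
y1_5 = 63
cx_6 = 358
cy_6 = 227
r_6 = 37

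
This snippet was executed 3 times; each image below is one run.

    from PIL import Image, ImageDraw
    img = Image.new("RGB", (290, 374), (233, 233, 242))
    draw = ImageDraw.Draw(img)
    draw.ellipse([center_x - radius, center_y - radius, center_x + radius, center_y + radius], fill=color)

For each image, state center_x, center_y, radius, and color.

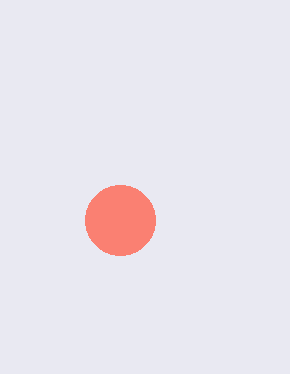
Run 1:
center_x = 120, center_y = 220, radius = 35, color = 'salmon'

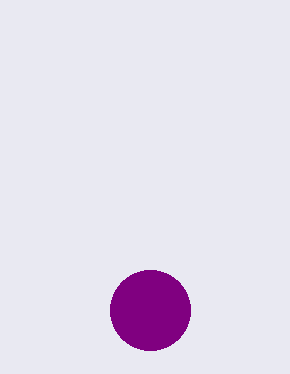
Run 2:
center_x = 150; center_y = 310; radius = 40; color = 'purple'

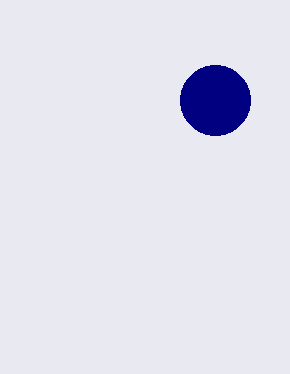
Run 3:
center_x = 215
center_y = 100
radius = 35
color = 'navy'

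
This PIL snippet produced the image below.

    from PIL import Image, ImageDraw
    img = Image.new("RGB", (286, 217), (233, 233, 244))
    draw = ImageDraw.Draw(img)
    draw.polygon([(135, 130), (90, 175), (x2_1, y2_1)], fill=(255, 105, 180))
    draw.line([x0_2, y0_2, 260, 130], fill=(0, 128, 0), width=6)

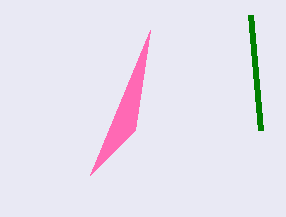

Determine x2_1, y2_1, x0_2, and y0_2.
x2_1 = 150; y2_1 = 30; x0_2 = 250; y0_2 = 15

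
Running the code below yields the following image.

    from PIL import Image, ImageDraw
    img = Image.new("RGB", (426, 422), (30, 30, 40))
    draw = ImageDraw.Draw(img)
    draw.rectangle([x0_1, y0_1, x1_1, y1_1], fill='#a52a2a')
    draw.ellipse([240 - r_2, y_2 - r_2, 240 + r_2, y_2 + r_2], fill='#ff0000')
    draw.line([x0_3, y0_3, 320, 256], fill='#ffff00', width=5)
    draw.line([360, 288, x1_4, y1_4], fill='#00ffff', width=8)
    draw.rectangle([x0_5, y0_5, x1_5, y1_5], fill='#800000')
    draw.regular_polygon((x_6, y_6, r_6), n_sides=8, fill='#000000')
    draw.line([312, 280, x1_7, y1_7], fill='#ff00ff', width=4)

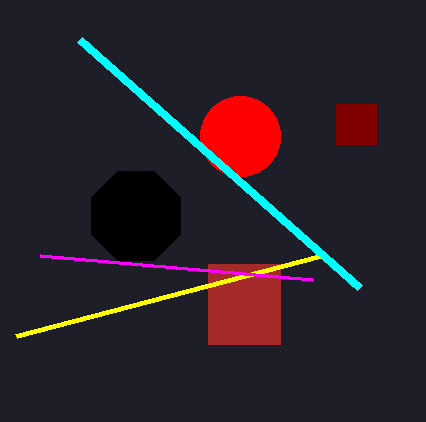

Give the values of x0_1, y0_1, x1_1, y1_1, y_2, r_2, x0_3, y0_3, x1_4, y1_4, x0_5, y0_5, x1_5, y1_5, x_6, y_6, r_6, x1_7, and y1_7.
x0_1 = 208, y0_1 = 264, x1_1 = 280, y1_1 = 344, y_2 = 136, r_2 = 40, x0_3 = 16, y0_3 = 336, x1_4 = 80, y1_4 = 40, x0_5 = 336, y0_5 = 104, x1_5 = 376, y1_5 = 144, x_6 = 136, y_6 = 216, r_6 = 48, x1_7 = 40, y1_7 = 256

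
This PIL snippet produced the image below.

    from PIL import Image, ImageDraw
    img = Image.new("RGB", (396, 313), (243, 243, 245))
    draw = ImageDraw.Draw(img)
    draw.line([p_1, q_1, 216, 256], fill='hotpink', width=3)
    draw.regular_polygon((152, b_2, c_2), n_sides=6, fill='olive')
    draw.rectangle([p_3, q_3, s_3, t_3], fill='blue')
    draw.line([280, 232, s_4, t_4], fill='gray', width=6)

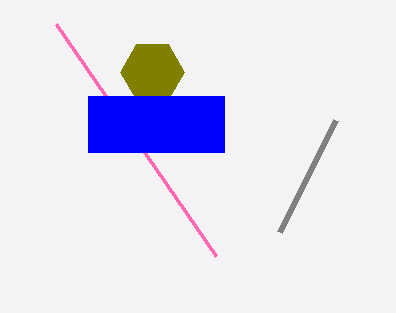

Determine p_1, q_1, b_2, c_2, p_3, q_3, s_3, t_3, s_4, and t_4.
p_1 = 56
q_1 = 24
b_2 = 72
c_2 = 32
p_3 = 88
q_3 = 96
s_3 = 224
t_3 = 152
s_4 = 336
t_4 = 120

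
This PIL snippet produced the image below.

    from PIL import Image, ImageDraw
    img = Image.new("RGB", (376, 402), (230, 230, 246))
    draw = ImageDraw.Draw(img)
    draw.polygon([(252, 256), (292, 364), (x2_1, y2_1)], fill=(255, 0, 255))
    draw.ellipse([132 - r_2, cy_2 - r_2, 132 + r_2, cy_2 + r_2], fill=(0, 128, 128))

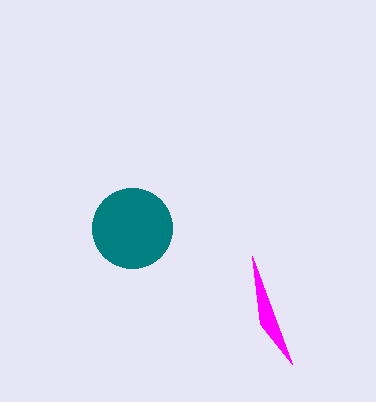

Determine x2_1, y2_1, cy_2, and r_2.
x2_1 = 260
y2_1 = 324
cy_2 = 228
r_2 = 40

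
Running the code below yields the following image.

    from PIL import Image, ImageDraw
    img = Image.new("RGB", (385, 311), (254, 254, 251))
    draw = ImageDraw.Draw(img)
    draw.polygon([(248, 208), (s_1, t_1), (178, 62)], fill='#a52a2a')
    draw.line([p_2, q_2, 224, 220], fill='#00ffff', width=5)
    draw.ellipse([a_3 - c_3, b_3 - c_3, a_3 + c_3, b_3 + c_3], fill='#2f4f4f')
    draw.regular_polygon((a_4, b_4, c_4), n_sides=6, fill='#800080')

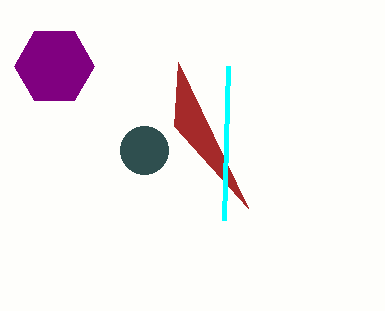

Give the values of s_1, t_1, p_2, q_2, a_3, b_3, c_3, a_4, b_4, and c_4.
s_1 = 174, t_1 = 126, p_2 = 228, q_2 = 66, a_3 = 144, b_3 = 150, c_3 = 24, a_4 = 54, b_4 = 66, c_4 = 40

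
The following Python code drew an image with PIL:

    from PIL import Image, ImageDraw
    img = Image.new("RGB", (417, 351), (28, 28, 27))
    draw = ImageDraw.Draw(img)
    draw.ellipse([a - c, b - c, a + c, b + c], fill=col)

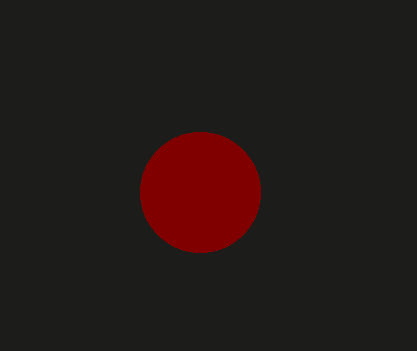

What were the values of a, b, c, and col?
a = 200; b = 192; c = 60; col = 'maroon'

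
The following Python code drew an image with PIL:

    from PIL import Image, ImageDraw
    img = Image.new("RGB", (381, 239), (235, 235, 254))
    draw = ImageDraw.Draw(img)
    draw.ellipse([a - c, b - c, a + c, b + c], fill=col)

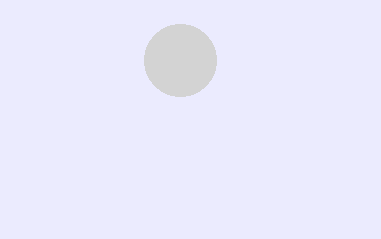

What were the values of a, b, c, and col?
a = 180, b = 60, c = 36, col = 'lightgray'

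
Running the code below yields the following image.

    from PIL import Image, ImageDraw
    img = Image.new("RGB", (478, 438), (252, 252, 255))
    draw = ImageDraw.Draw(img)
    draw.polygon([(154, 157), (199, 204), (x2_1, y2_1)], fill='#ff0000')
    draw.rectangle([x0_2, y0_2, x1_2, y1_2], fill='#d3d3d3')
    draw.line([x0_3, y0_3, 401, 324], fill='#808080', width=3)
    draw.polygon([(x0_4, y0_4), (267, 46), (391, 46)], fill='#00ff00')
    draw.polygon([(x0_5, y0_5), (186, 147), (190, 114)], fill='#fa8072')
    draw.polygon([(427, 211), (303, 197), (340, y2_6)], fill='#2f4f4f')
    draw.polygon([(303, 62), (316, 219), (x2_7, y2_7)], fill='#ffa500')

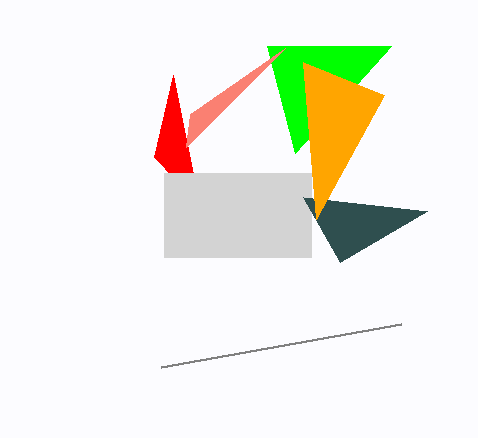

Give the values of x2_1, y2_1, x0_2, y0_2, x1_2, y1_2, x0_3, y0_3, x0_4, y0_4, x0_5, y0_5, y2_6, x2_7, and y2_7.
x2_1 = 173; y2_1 = 75; x0_2 = 164; y0_2 = 173; x1_2 = 311; y1_2 = 257; x0_3 = 161; y0_3 = 367; x0_4 = 295; y0_4 = 153; x0_5 = 285; y0_5 = 48; y2_6 = 262; x2_7 = 384; y2_7 = 95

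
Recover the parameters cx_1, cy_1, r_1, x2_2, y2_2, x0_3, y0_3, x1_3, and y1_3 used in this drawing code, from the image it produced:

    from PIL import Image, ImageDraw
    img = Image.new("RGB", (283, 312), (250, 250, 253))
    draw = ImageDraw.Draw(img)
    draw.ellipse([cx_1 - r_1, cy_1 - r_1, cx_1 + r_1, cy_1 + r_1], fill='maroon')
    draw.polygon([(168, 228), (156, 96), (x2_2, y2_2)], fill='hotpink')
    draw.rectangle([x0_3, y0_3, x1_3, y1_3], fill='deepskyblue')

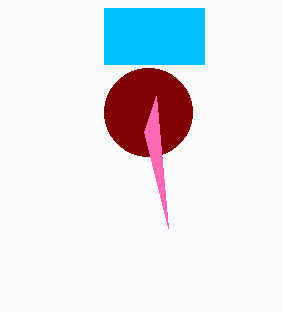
cx_1 = 148
cy_1 = 112
r_1 = 44
x2_2 = 144
y2_2 = 132
x0_3 = 104
y0_3 = 8
x1_3 = 204
y1_3 = 64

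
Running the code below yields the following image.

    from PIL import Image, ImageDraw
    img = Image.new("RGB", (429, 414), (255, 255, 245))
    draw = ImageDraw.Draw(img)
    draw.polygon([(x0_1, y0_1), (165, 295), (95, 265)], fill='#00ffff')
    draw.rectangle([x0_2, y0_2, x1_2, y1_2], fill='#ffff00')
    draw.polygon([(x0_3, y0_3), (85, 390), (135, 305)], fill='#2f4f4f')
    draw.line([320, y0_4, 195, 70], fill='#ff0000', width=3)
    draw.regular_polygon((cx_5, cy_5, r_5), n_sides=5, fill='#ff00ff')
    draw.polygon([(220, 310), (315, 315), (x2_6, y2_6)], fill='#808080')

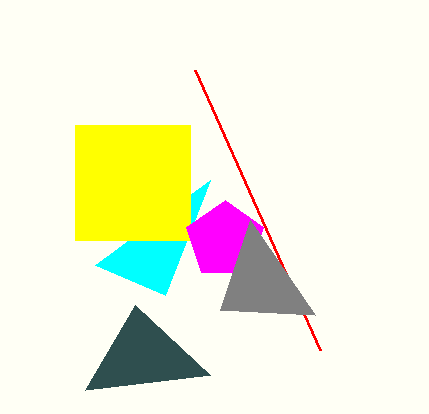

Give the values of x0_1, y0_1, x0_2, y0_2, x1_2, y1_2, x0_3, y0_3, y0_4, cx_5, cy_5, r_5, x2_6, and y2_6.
x0_1 = 210
y0_1 = 180
x0_2 = 75
y0_2 = 125
x1_2 = 190
y1_2 = 240
x0_3 = 210
y0_3 = 375
y0_4 = 350
cx_5 = 225
cy_5 = 240
r_5 = 40
x2_6 = 250
y2_6 = 220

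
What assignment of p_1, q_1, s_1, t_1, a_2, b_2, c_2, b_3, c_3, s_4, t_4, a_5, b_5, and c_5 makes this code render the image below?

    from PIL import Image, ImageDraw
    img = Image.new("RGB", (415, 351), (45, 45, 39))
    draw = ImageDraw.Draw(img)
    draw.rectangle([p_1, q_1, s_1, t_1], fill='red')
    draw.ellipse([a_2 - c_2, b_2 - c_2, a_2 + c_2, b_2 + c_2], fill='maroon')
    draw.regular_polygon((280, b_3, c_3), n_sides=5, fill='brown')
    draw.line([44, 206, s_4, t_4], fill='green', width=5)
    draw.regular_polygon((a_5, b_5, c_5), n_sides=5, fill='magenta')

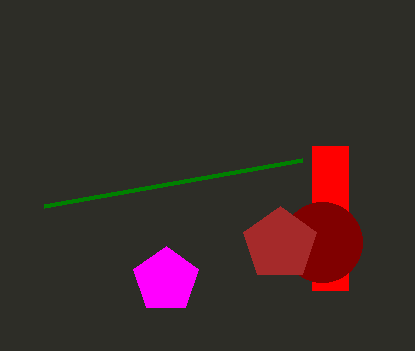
p_1 = 312
q_1 = 146
s_1 = 348
t_1 = 290
a_2 = 322
b_2 = 242
c_2 = 40
b_3 = 244
c_3 = 38
s_4 = 302
t_4 = 160
a_5 = 166
b_5 = 280
c_5 = 34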